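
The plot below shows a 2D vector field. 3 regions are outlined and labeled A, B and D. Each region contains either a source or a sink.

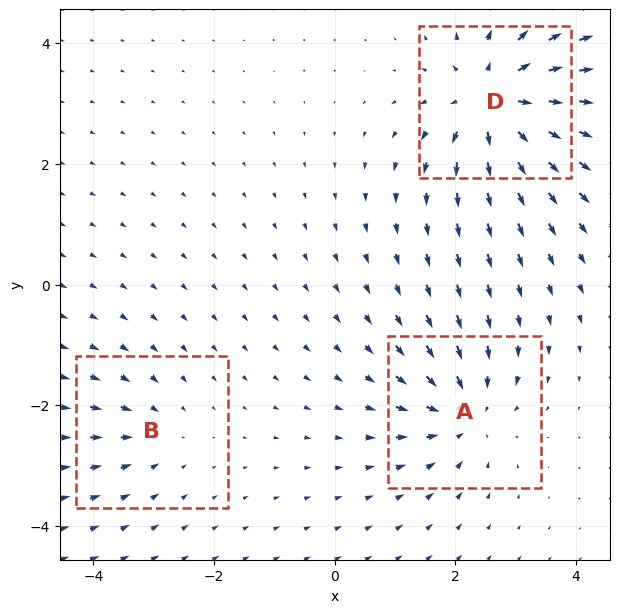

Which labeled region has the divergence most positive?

D

Divergence at each region's feature centre — A: about -4, B: about -2, D: about +6. Region D is most positive.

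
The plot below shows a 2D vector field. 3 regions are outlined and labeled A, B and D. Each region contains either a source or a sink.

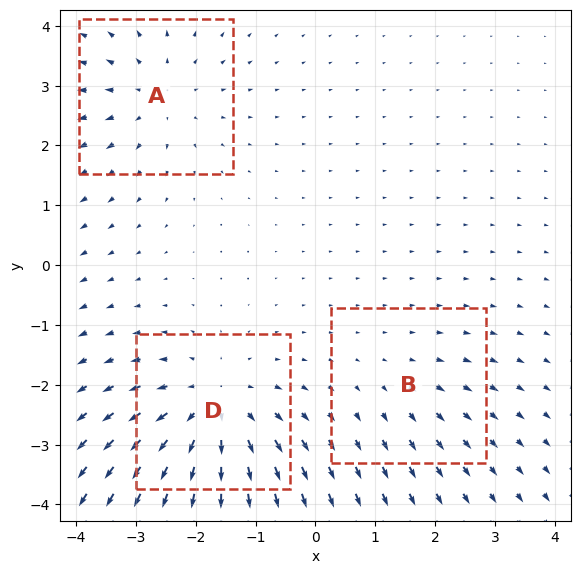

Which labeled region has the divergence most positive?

D

Divergence at each region's feature centre — A: about +3, B: about +2, D: about +4. Region D is most positive.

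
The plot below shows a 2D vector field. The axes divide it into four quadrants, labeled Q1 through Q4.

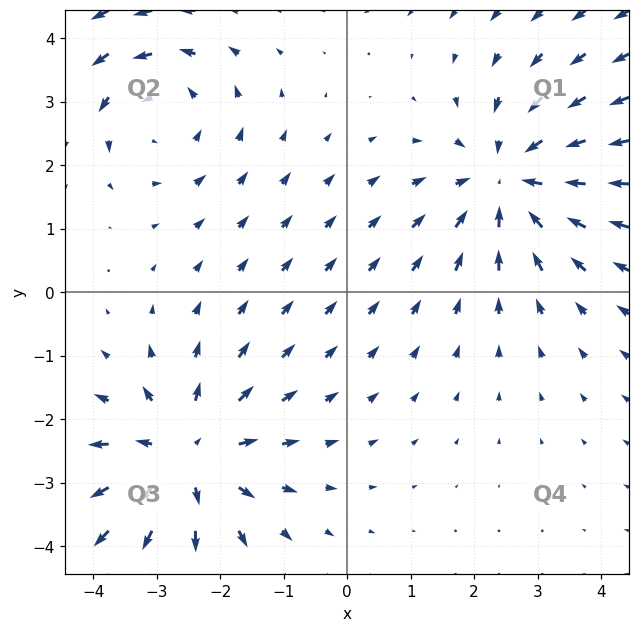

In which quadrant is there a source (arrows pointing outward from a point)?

The source sits at approximately (-2.5, -2.6), which lies in quadrant Q3. The divergence there is about +4, positive as expected for a source.

Q3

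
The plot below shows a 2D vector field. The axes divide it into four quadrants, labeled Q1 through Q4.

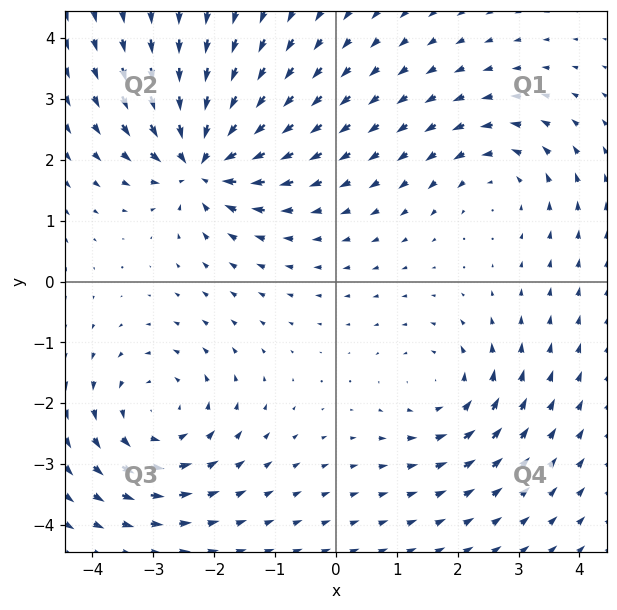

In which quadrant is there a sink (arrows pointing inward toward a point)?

Q2

The sink sits at approximately (-2.2, 2.0), which lies in quadrant Q2. The divergence there is about -6, negative as expected for a sink.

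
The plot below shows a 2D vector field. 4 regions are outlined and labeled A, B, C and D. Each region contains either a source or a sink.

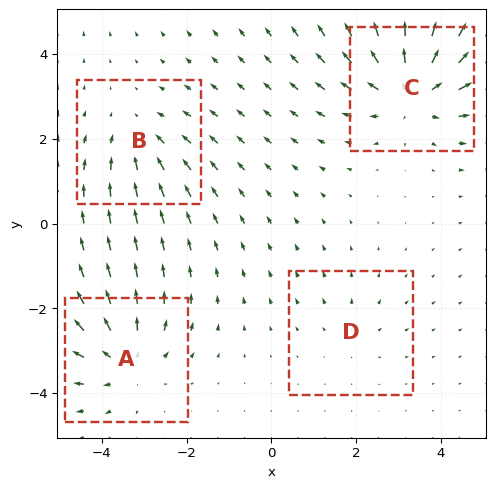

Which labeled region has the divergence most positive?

C

Divergence at each region's feature centre — A: about +4, B: about -3, C: about +6, D: about +2. Region C is most positive.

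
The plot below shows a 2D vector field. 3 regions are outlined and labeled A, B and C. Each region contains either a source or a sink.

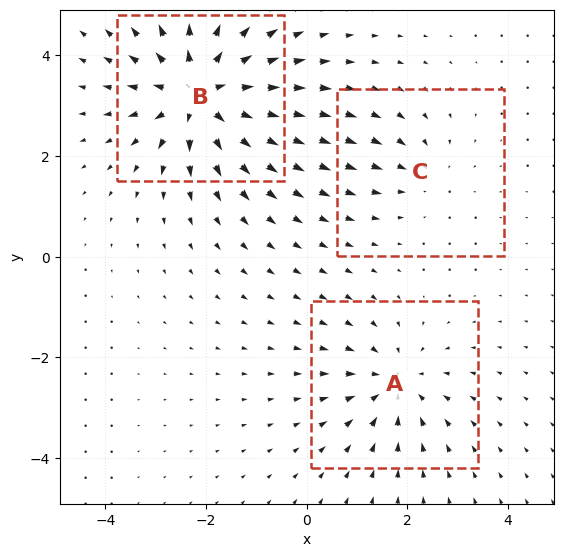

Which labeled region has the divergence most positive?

Divergence at each region's feature centre — A: about -3, B: about +5, C: about -2. Region B is most positive.

B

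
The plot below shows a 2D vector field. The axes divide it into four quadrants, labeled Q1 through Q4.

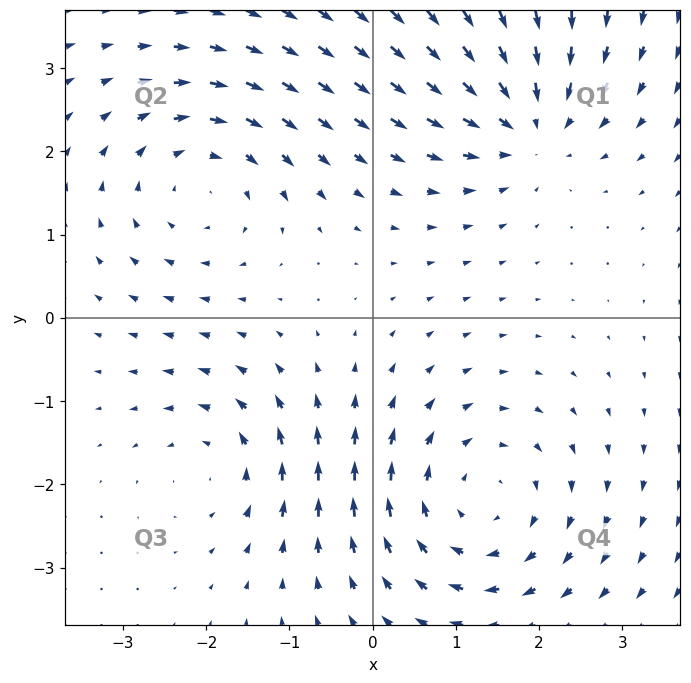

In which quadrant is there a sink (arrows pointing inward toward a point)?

Q1

The sink sits at approximately (1.9, 2.3), which lies in quadrant Q1. The divergence there is about -4, negative as expected for a sink.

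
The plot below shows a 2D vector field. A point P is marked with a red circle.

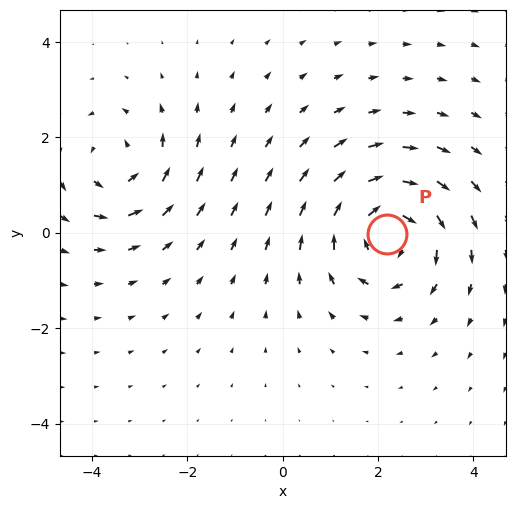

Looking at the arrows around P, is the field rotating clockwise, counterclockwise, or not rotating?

Near P at (2.2, -0.0) the arrows circulate clockwise. The curl (z-component) there is about -4; negative curl means clockwise rotation.

clockwise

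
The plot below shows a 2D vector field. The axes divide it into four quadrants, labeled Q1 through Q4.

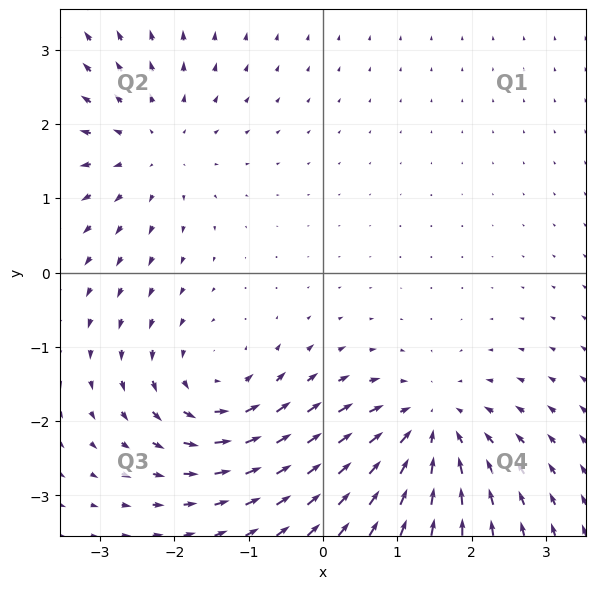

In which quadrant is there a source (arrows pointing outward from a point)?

The source sits at approximately (-2.3, 1.7), which lies in quadrant Q2. The divergence there is about +3, positive as expected for a source.

Q2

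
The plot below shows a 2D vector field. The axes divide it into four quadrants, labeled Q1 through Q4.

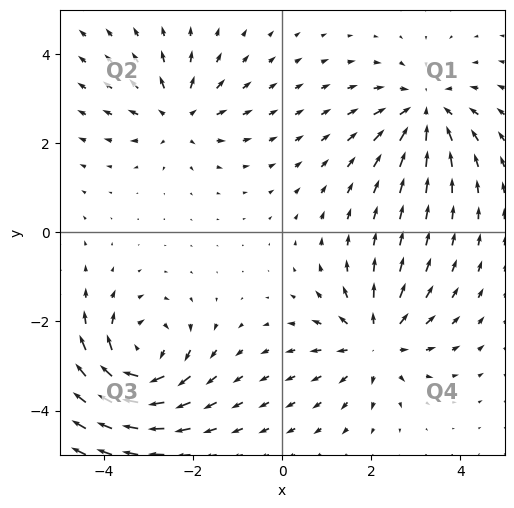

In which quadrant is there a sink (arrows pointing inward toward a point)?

The sink sits at approximately (3.2, 2.7), which lies in quadrant Q1. The divergence there is about -4, negative as expected for a sink.

Q1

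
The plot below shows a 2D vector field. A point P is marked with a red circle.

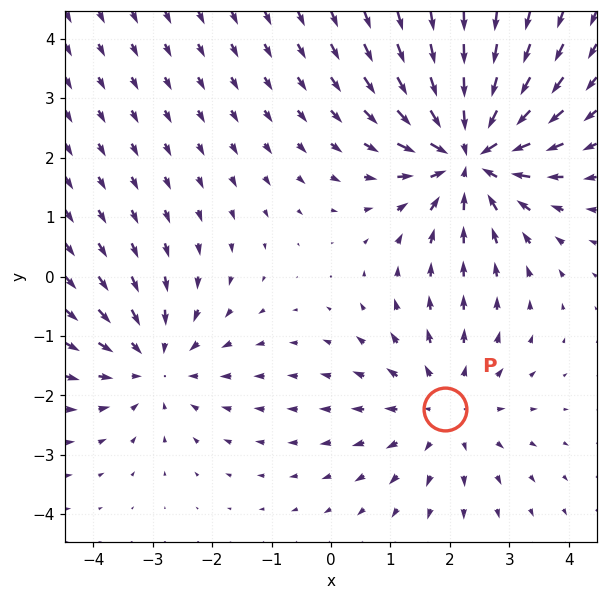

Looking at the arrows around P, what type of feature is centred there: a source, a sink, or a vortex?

source

At P (1.9, -2.2) the arrows spread outward. Divergence about +2, curl ≈0 — positive divergence with near-zero curl is a source.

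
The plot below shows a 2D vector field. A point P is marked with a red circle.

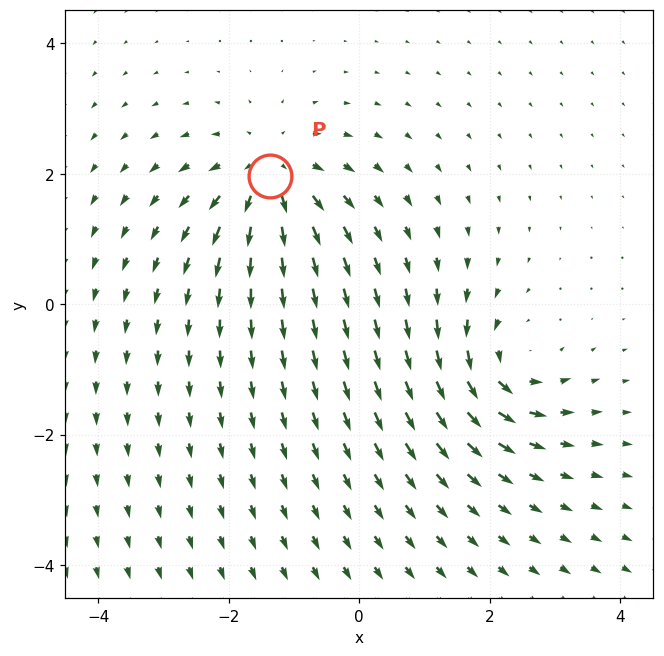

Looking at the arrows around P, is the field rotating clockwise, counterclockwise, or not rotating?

Near P at (-1.4, 2.0) the arrows show no circulation. The curl there is ≈0.

not rotating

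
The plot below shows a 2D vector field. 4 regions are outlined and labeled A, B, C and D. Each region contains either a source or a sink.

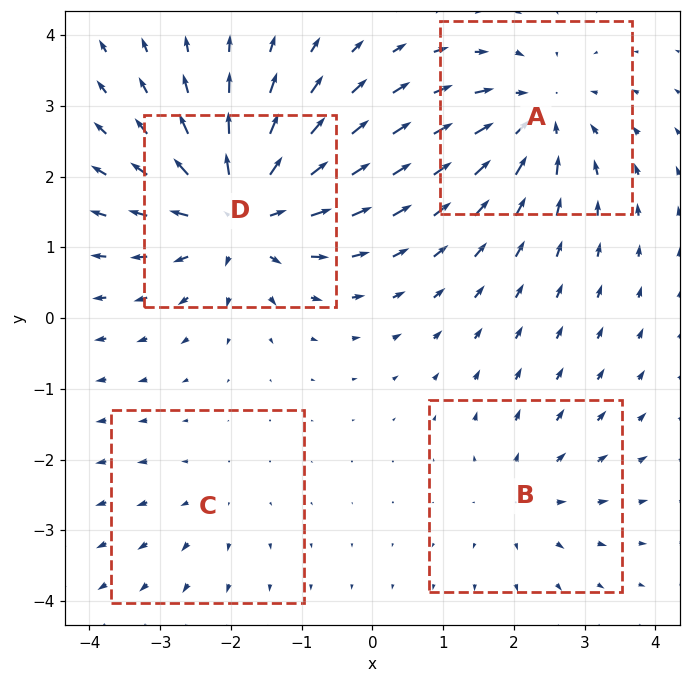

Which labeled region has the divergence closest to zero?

C

Divergence at each region's feature centre — A: about -5, B: about +3, C: about +2, D: about +7. Region C is closest to zero.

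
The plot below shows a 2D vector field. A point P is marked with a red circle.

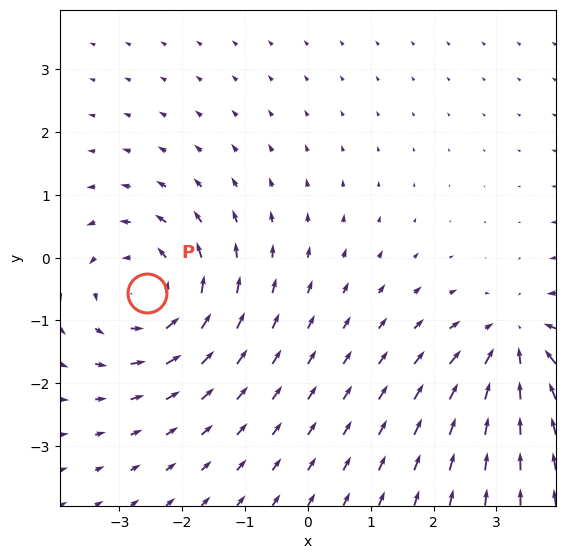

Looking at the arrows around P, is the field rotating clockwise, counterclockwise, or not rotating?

counterclockwise

Near P at (-2.6, -0.6) the arrows circulate counterclockwise. The curl (z-component) there is about +4; positive curl means counterclockwise rotation.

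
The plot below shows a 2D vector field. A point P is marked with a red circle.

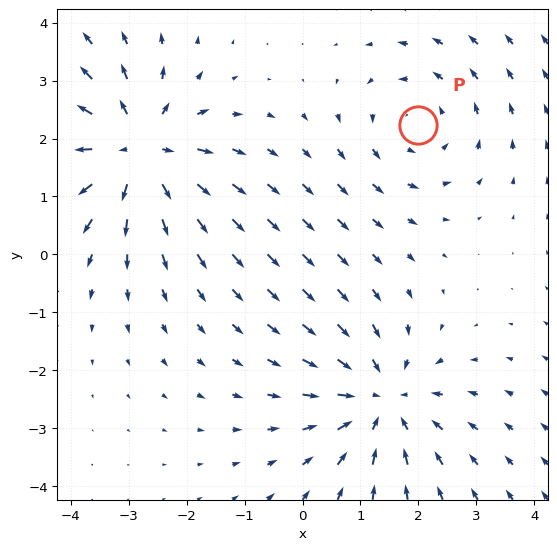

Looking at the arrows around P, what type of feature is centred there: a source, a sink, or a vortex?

At P (2.0, 2.2) the arrows circulate counterclockwise. Divergence ≈0, curl about +3 — near-zero divergence with nonzero curl is a vortex.

vortex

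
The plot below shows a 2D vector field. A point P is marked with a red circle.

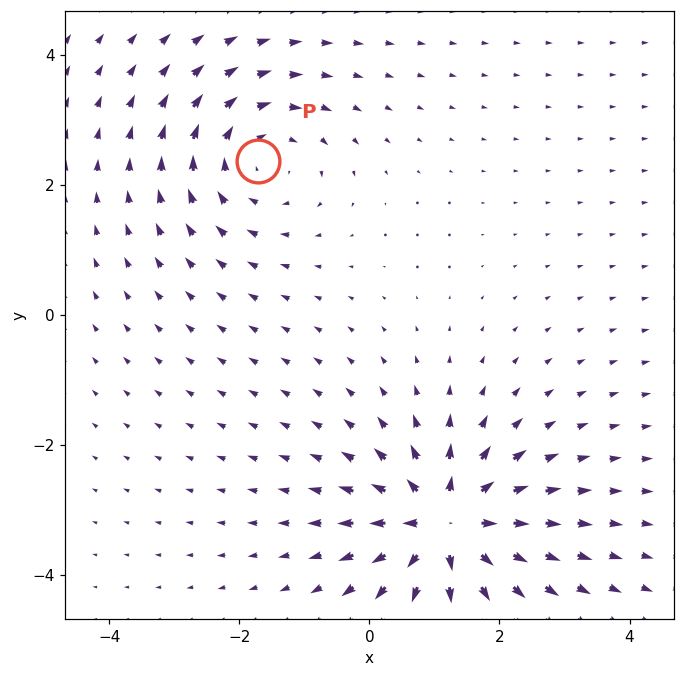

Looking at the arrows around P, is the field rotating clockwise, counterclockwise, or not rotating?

clockwise

Near P at (-1.7, 2.4) the arrows circulate clockwise. The curl (z-component) there is about -3; negative curl means clockwise rotation.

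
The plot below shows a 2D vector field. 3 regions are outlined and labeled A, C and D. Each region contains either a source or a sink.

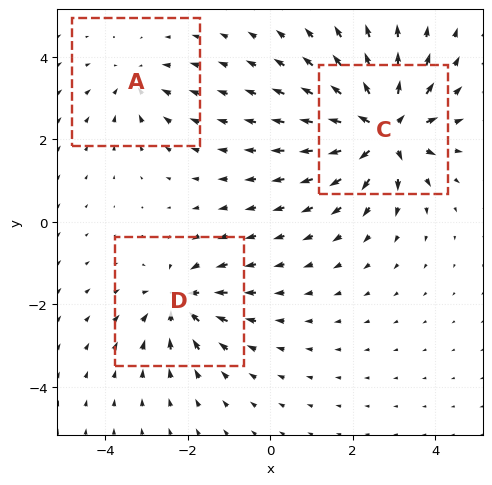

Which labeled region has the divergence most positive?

Divergence at each region's feature centre — A: about -2, C: about +6, D: about -4. Region C is most positive.

C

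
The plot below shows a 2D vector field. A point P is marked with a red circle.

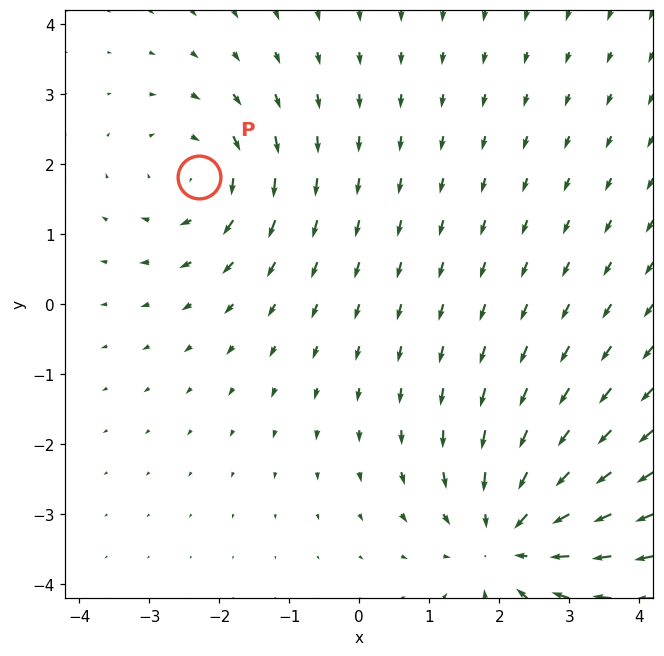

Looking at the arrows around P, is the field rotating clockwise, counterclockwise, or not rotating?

Near P at (-2.3, 1.8) the arrows circulate clockwise. The curl (z-component) there is about -3; negative curl means clockwise rotation.

clockwise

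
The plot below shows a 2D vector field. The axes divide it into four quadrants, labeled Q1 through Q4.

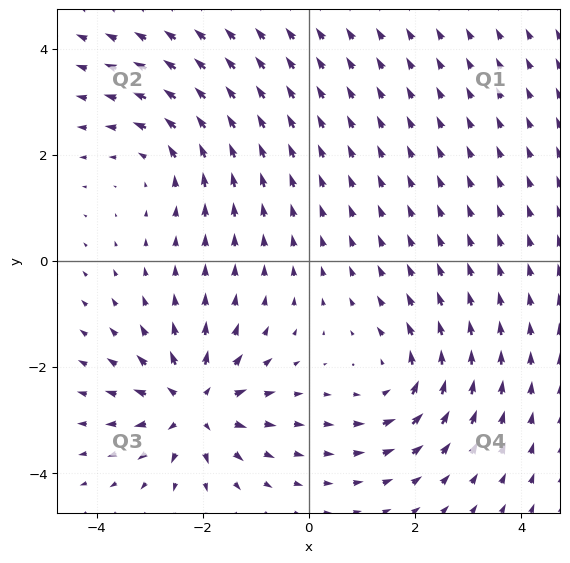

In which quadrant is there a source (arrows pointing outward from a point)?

The source sits at approximately (-2.2, -2.7), which lies in quadrant Q3. The divergence there is about +5, positive as expected for a source.

Q3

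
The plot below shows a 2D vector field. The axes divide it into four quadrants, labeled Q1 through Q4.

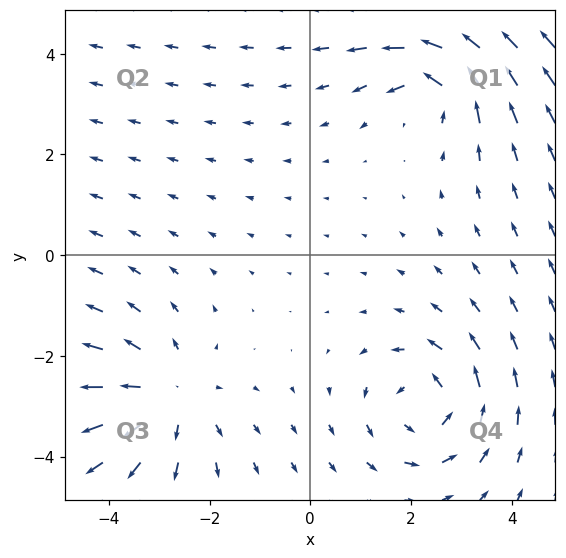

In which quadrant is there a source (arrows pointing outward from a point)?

Q3

The source sits at approximately (-2.8, -2.8), which lies in quadrant Q3. The divergence there is about +3, positive as expected for a source.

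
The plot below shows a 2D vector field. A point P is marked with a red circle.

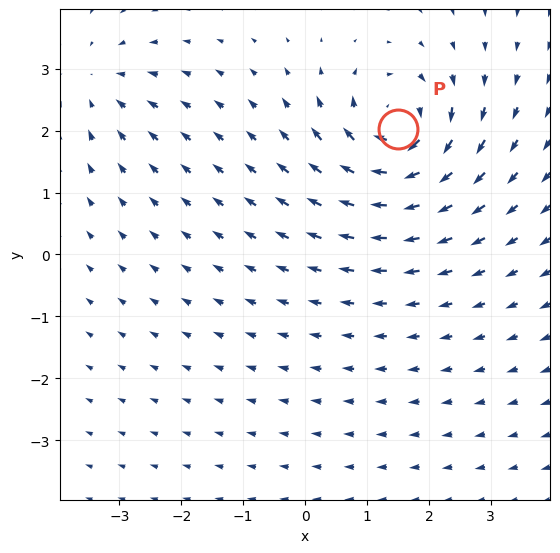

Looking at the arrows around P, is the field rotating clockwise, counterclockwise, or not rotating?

clockwise

Near P at (1.5, 2.0) the arrows circulate clockwise. The curl (z-component) there is about -7; negative curl means clockwise rotation.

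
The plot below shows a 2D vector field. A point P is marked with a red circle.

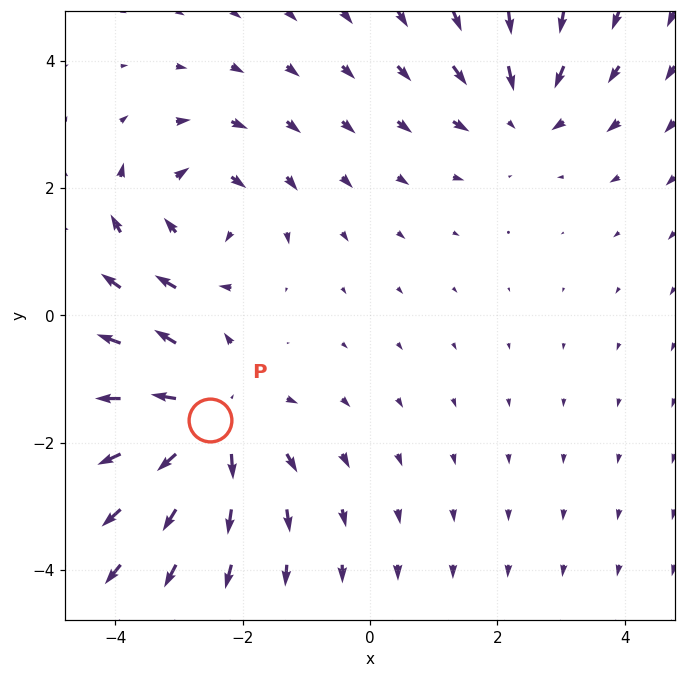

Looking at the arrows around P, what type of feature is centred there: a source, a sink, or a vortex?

source

At P (-2.5, -1.6) the arrows spread outward. Divergence about +5, curl ≈0 — positive divergence with near-zero curl is a source.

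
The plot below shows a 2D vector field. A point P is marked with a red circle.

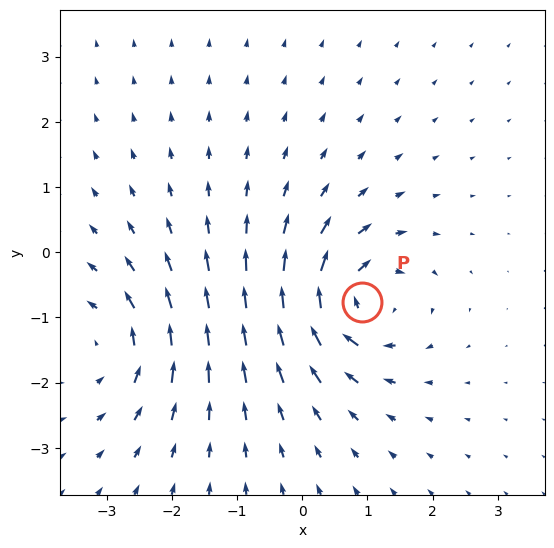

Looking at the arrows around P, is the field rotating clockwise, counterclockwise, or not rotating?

clockwise

Near P at (0.9, -0.8) the arrows circulate clockwise. The curl (z-component) there is about -7; negative curl means clockwise rotation.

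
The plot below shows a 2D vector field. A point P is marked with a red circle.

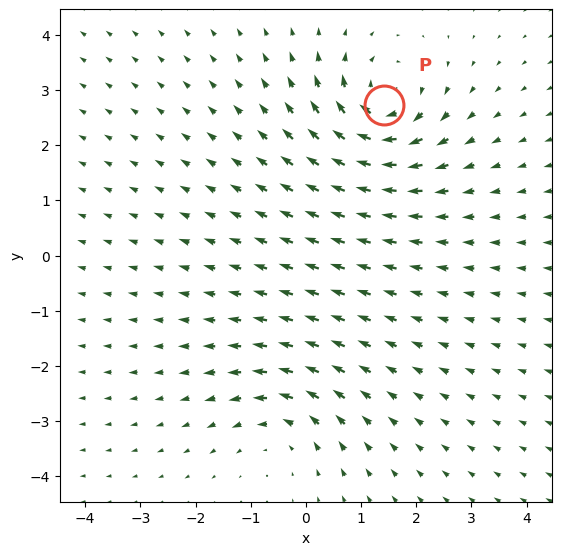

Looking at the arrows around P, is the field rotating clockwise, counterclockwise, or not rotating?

clockwise

Near P at (1.4, 2.7) the arrows circulate clockwise. The curl (z-component) there is about -5; negative curl means clockwise rotation.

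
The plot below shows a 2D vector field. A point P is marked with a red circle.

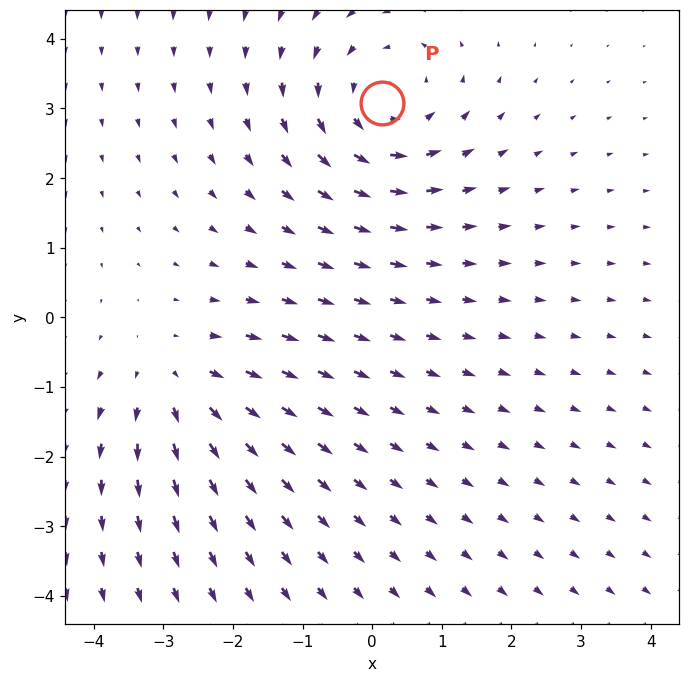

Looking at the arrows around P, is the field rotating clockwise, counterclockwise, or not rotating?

Near P at (0.1, 3.1) the arrows circulate counterclockwise. The curl (z-component) there is about +3; positive curl means counterclockwise rotation.

counterclockwise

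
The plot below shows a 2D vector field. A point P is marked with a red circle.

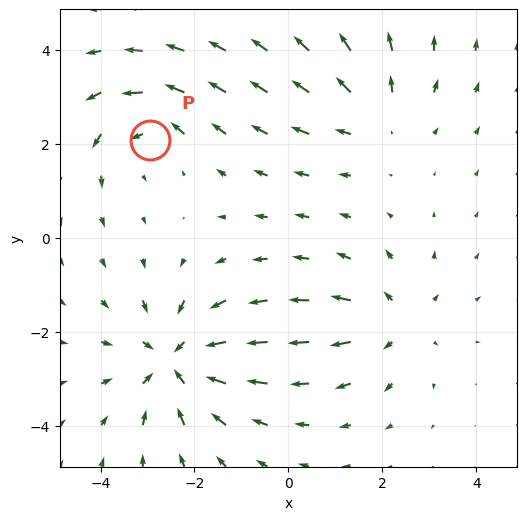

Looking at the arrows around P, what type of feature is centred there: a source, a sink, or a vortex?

At P (-3.0, 2.1) the arrows circulate counterclockwise. Divergence ≈0, curl about +3 — near-zero divergence with nonzero curl is a vortex.

vortex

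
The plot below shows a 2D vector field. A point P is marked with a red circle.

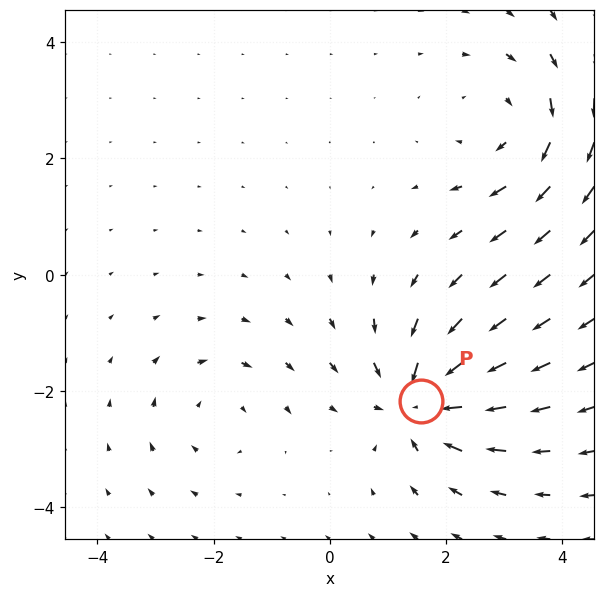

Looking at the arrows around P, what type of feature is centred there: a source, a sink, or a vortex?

sink

At P (1.6, -2.2) the arrows converge inward. Divergence about -6, curl ≈0 — negative divergence with near-zero curl is a sink.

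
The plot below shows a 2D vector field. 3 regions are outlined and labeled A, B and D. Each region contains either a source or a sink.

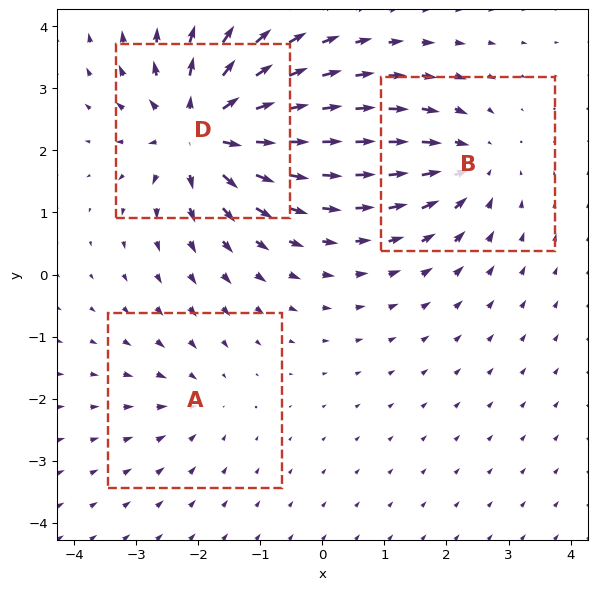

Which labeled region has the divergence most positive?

Divergence at each region's feature centre — A: about -2, B: about -3, D: about +6. Region D is most positive.

D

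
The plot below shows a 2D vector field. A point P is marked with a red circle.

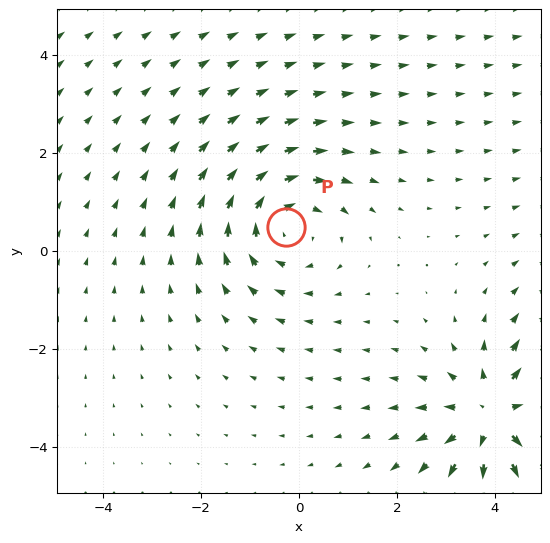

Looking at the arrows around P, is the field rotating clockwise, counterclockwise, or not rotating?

Near P at (-0.3, 0.5) the arrows circulate clockwise. The curl (z-component) there is about -3; negative curl means clockwise rotation.

clockwise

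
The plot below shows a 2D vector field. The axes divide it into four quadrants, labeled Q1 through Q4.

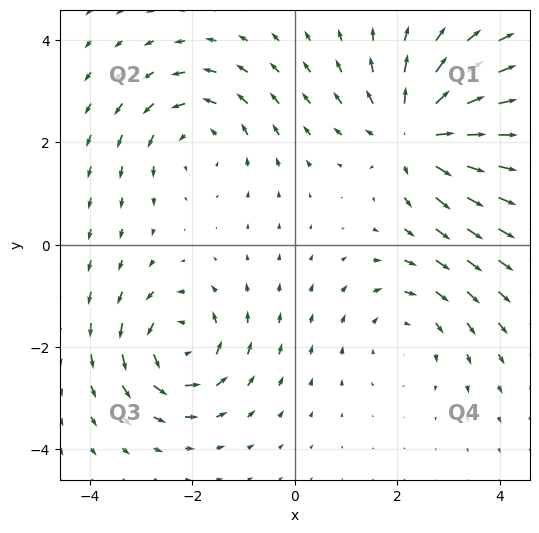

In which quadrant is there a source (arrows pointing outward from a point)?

The source sits at approximately (2.4, 2.2), which lies in quadrant Q1. The divergence there is about +4, positive as expected for a source.

Q1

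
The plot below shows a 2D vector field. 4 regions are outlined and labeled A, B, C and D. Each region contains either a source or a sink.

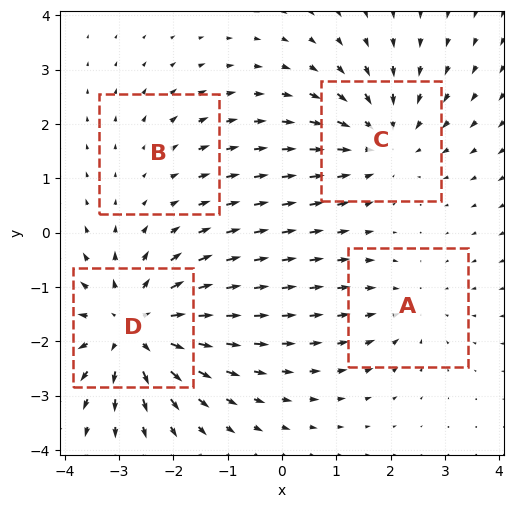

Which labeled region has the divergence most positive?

Divergence at each region's feature centre — A: about -3, B: about +2, C: about -4, D: about +6. Region D is most positive.

D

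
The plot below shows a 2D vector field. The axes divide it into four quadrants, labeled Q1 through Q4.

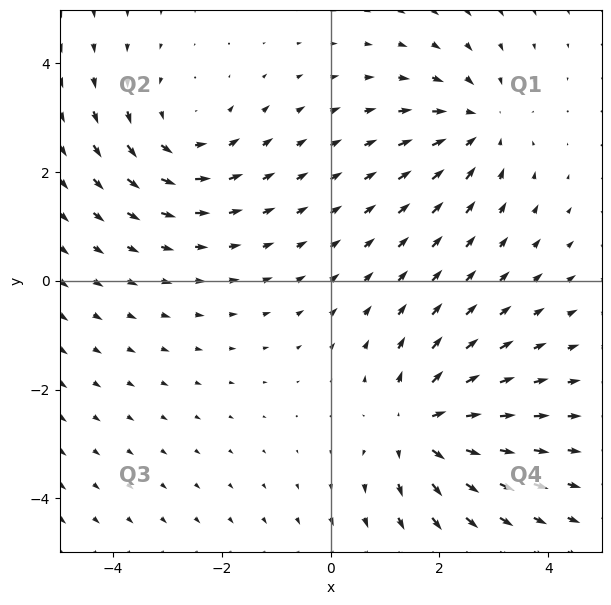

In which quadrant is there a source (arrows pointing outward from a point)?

Q4

The source sits at approximately (1.6, -2.7), which lies in quadrant Q4. The divergence there is about +4, positive as expected for a source.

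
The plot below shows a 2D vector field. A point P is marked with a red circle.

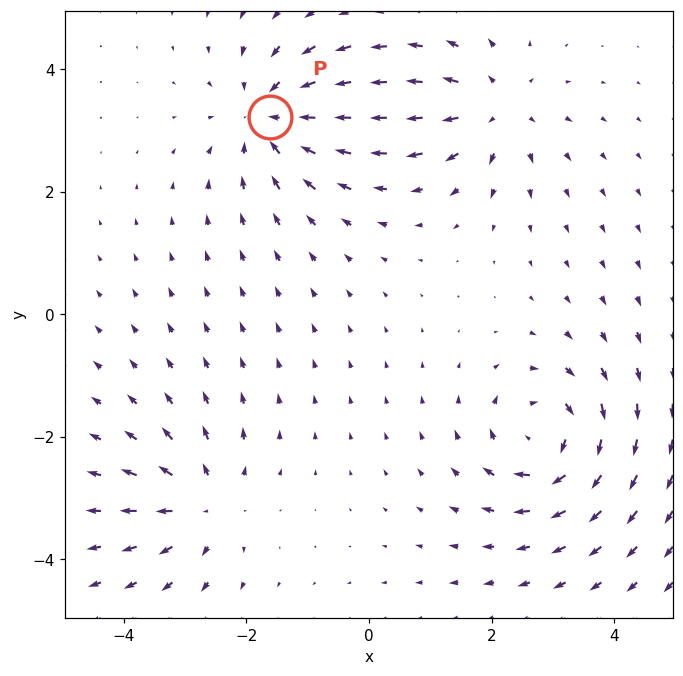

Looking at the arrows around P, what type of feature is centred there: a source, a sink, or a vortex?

sink

At P (-1.6, 3.2) the arrows converge inward. Divergence about -5, curl ≈0 — negative divergence with near-zero curl is a sink.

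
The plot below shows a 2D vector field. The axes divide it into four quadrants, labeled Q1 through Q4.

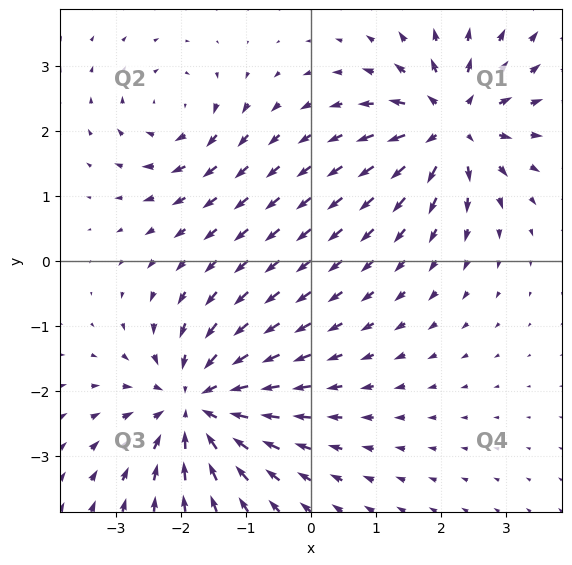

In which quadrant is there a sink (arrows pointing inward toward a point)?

Q3

The sink sits at approximately (-1.8, -2.2), which lies in quadrant Q3. The divergence there is about -5, negative as expected for a sink.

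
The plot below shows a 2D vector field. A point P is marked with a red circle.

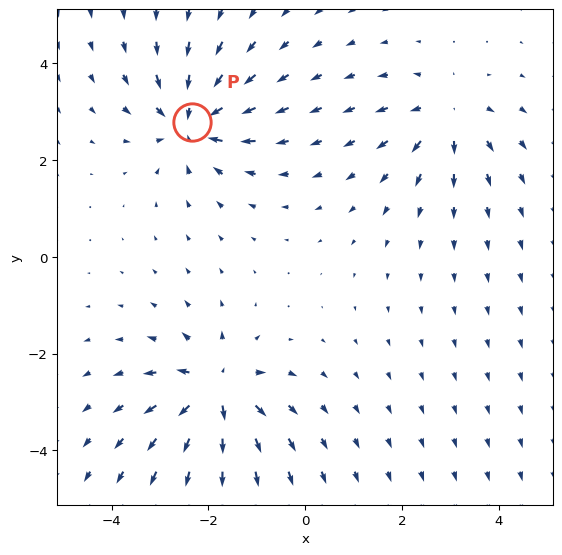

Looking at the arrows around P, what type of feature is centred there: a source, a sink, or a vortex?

At P (-2.3, 2.8) the arrows converge inward. Divergence about -5, curl ≈0 — negative divergence with near-zero curl is a sink.

sink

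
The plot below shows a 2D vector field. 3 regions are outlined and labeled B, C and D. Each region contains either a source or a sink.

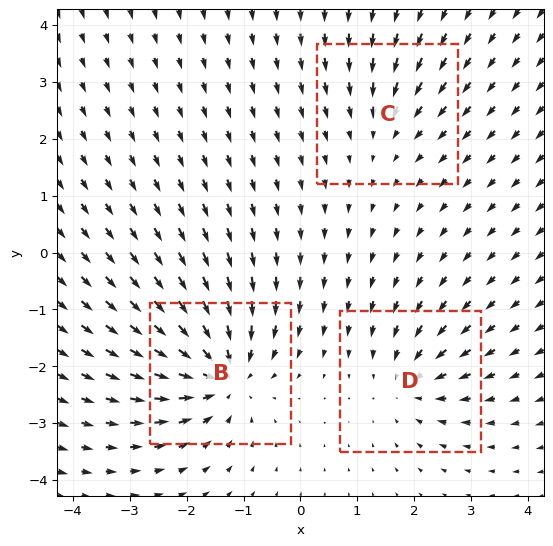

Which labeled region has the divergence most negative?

Divergence at each region's feature centre — B: about -6, C: about -2, D: about -4. Region B is most negative.

B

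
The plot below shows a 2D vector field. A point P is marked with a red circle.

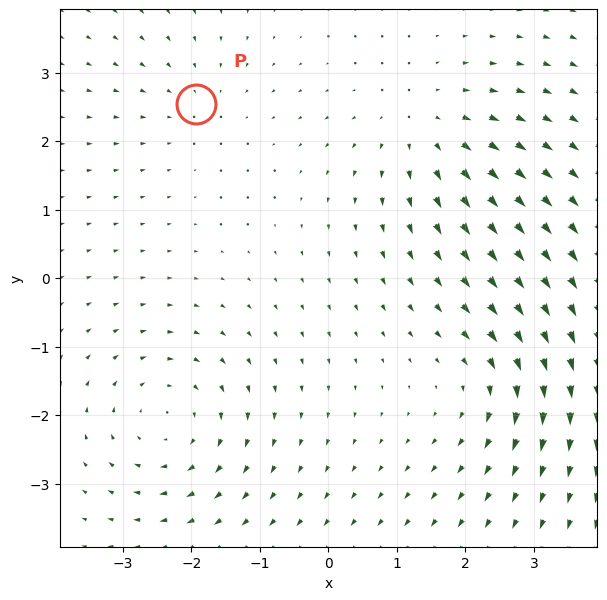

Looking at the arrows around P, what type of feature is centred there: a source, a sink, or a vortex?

sink

At P (-1.9, 2.5) the arrows converge inward. Divergence about -2, curl ≈0 — negative divergence with near-zero curl is a sink.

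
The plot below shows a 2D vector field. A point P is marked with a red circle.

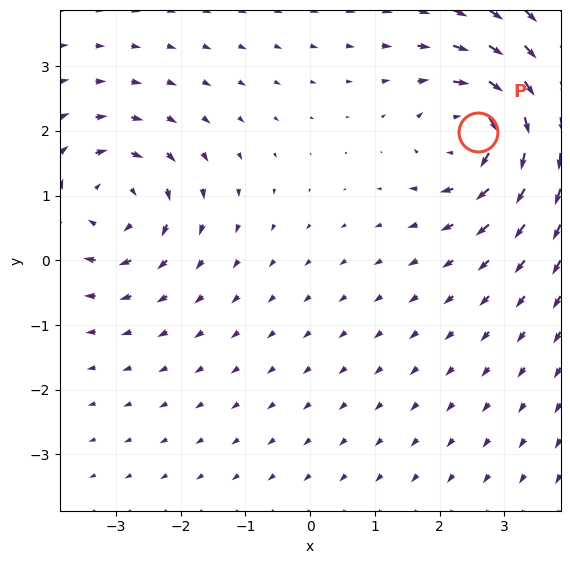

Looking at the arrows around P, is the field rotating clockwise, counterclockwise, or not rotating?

clockwise

Near P at (2.6, 2.0) the arrows circulate clockwise. The curl (z-component) there is about -5; negative curl means clockwise rotation.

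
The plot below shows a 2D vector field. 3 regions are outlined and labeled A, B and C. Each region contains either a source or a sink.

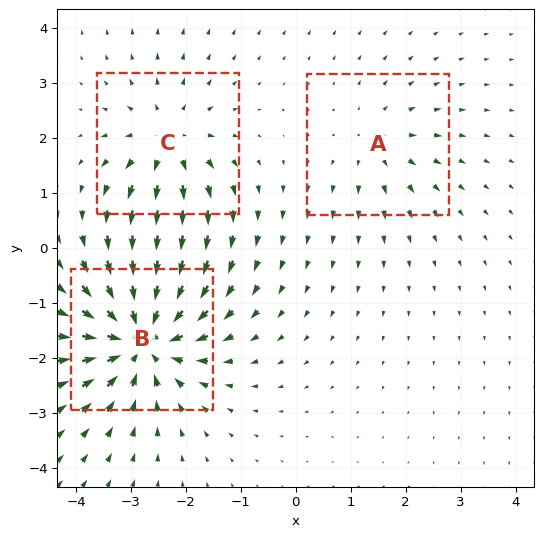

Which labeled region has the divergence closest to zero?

A

Divergence at each region's feature centre — A: about +2, B: about -6, C: about +4. Region A is closest to zero.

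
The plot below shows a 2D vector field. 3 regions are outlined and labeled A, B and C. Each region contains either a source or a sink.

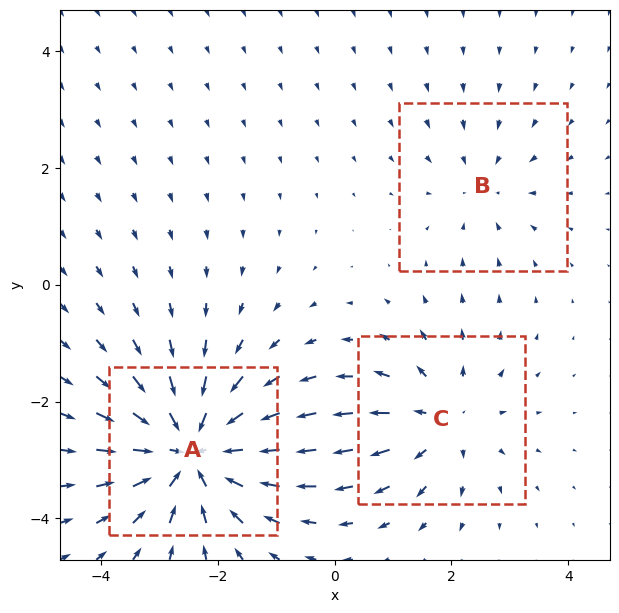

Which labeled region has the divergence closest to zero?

Divergence at each region's feature centre — A: about -5, B: about -2, C: about +3. Region B is closest to zero.

B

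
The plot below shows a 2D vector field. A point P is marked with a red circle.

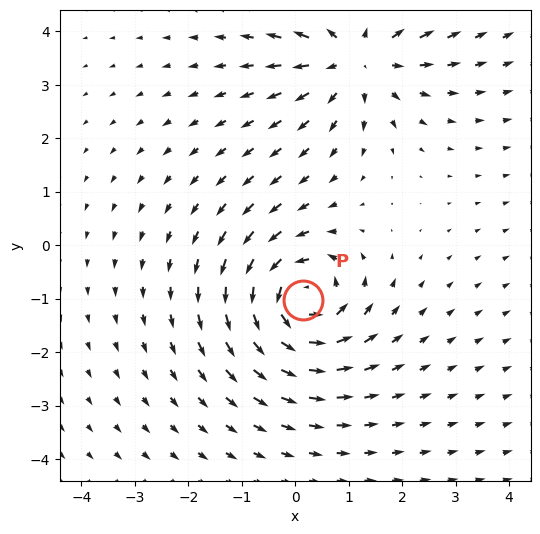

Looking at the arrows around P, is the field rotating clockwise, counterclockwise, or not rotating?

counterclockwise

Near P at (0.1, -1.0) the arrows circulate counterclockwise. The curl (z-component) there is about +4; positive curl means counterclockwise rotation.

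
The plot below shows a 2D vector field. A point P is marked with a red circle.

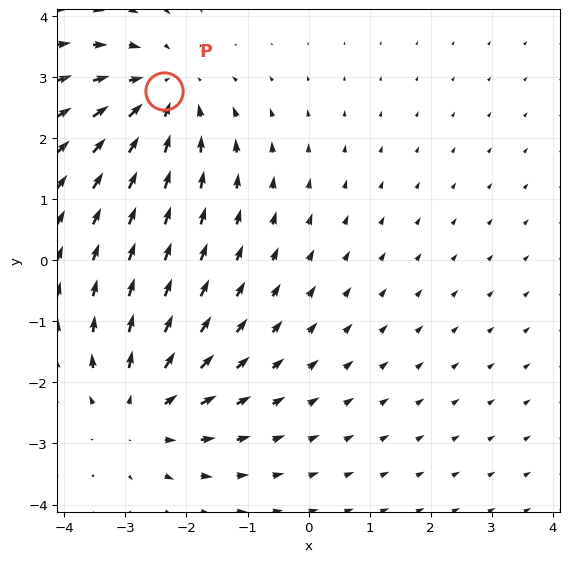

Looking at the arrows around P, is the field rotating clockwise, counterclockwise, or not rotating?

not rotating

Near P at (-2.4, 2.8) the arrows show no circulation. The curl there is ≈0.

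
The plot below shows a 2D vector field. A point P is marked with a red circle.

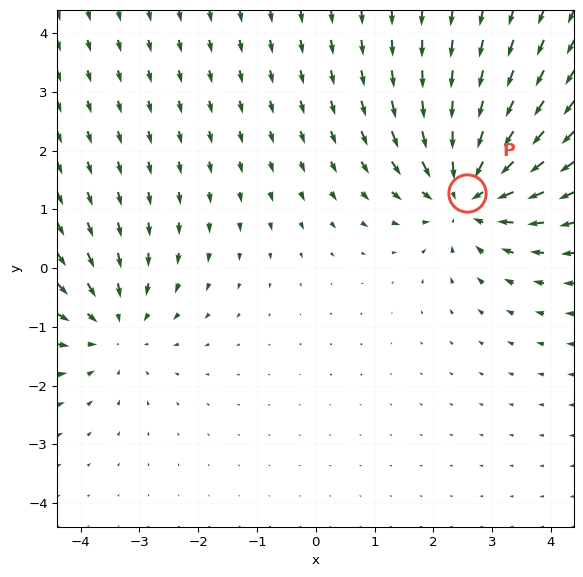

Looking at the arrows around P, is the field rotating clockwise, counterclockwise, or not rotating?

Near P at (2.6, 1.3) the arrows show no circulation. The curl there is ≈0.

not rotating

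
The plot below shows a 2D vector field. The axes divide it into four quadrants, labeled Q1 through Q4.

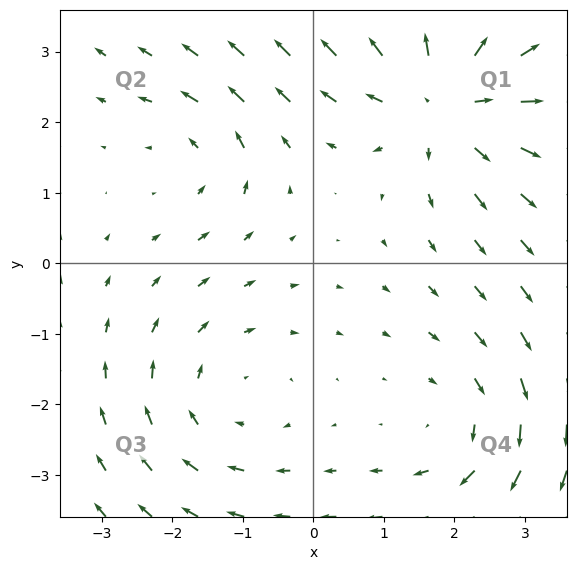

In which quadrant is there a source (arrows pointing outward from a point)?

The source sits at approximately (1.8, 2.3), which lies in quadrant Q1. The divergence there is about +5, positive as expected for a source.

Q1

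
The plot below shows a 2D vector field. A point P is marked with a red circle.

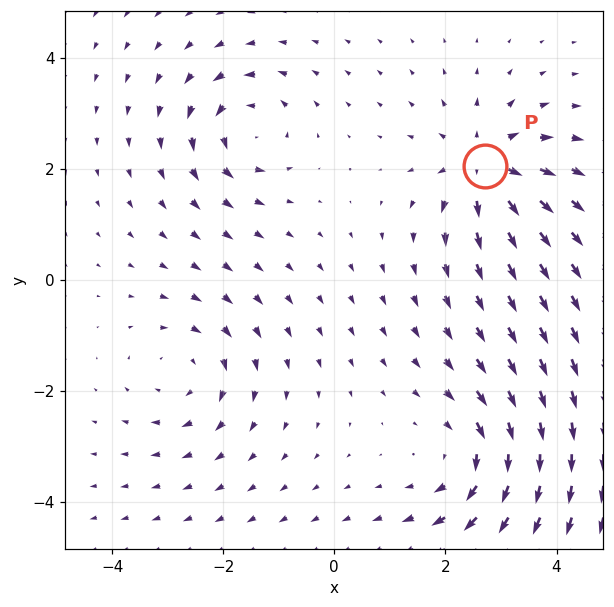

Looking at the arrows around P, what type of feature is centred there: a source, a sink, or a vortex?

At P (2.7, 2.1) the arrows spread outward. Divergence about +6, curl ≈0 — positive divergence with near-zero curl is a source.

source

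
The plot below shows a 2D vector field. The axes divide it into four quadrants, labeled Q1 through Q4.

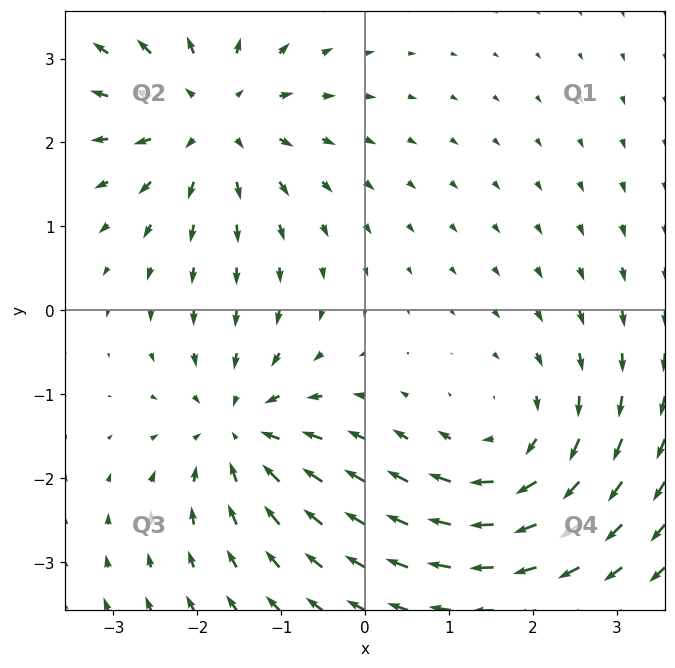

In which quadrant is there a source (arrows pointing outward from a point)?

Q2

The source sits at approximately (-1.8, 2.3), which lies in quadrant Q2. The divergence there is about +4, positive as expected for a source.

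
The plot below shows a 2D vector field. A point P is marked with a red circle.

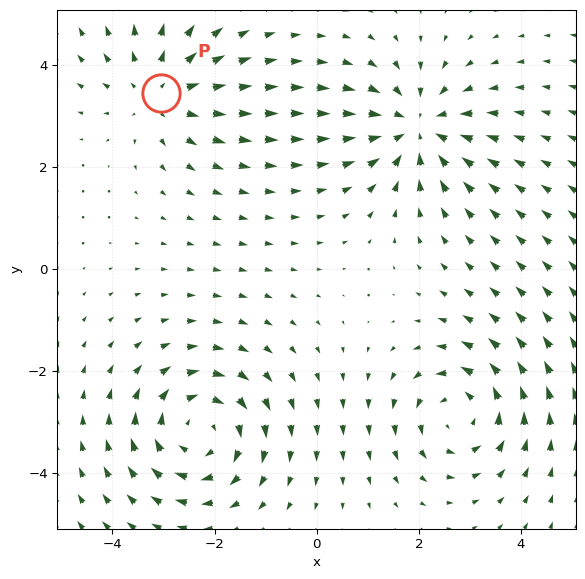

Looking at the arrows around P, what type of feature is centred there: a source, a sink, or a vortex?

At P (-3.1, 3.4) the arrows spread outward. Divergence about +3, curl ≈0 — positive divergence with near-zero curl is a source.

source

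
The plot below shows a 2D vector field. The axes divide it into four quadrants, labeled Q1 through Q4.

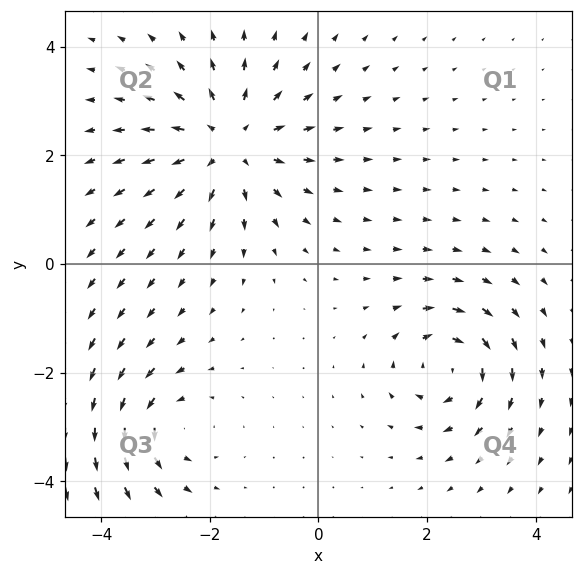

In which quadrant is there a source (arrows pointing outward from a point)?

The source sits at approximately (-1.7, 2.2), which lies in quadrant Q2. The divergence there is about +4, positive as expected for a source.

Q2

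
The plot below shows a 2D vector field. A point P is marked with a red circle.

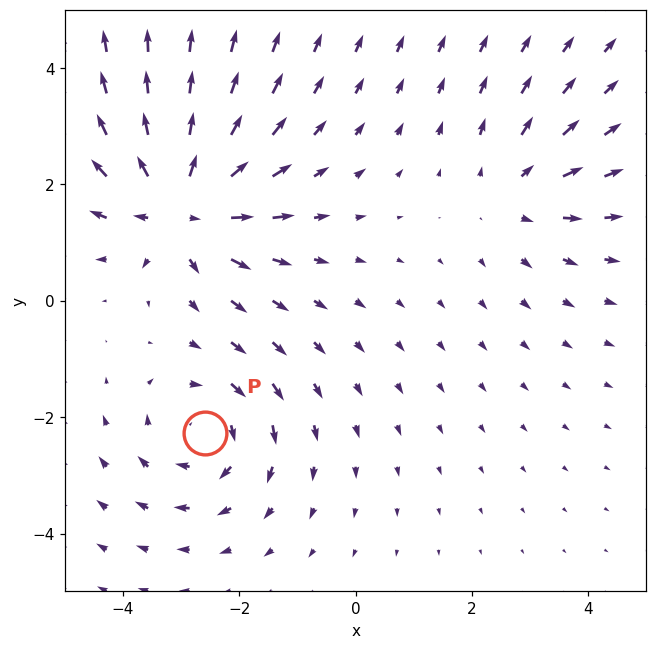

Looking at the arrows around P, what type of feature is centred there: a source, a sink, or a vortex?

At P (-2.6, -2.3) the arrows circulate clockwise. Divergence ≈0, curl about -3 — near-zero divergence with nonzero curl is a vortex.

vortex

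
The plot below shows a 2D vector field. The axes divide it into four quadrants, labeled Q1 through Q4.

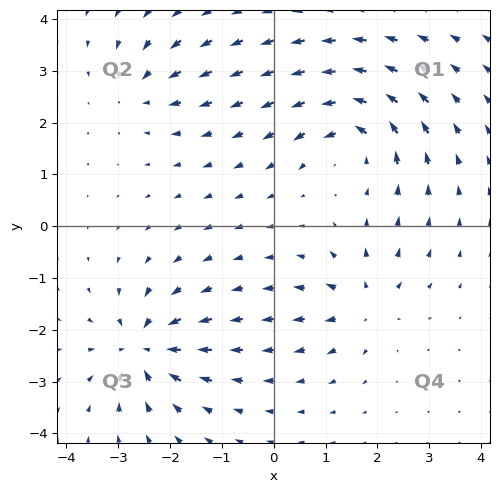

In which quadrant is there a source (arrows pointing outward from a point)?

The source sits at approximately (1.7, -1.5), which lies in quadrant Q4. The divergence there is about +4, positive as expected for a source.

Q4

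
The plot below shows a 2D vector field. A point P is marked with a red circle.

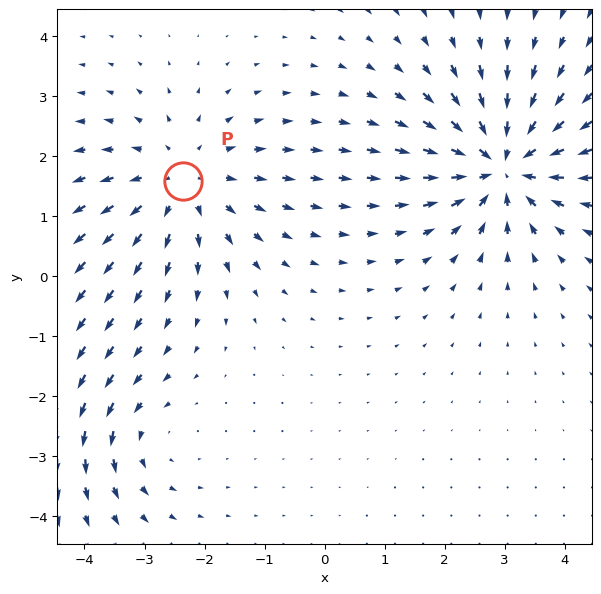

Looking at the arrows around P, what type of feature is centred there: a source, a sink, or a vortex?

source

At P (-2.4, 1.6) the arrows spread outward. Divergence about +3, curl ≈0 — positive divergence with near-zero curl is a source.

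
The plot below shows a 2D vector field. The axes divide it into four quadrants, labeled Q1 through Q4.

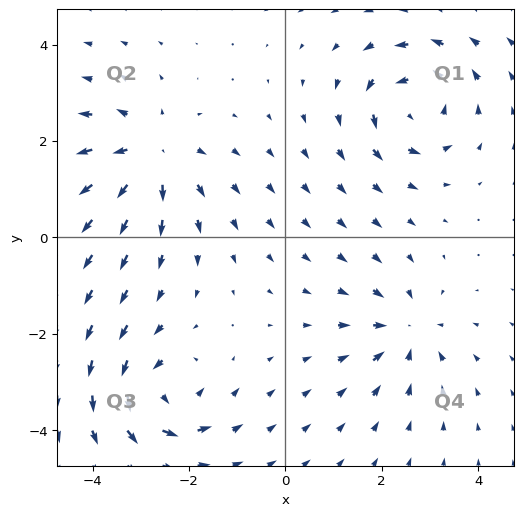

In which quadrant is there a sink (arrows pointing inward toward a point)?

Q4

The sink sits at approximately (2.5, -1.9), which lies in quadrant Q4. The divergence there is about -4, negative as expected for a sink.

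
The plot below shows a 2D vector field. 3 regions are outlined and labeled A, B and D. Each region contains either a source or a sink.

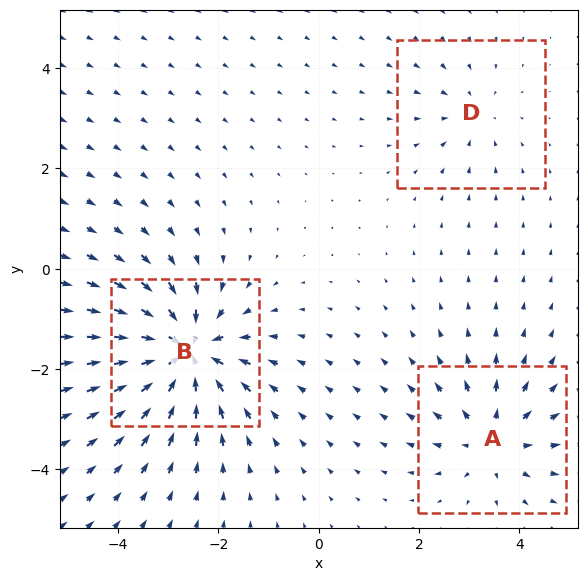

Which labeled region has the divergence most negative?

B

Divergence at each region's feature centre — A: about +3, B: about -6, D: about -2. Region B is most negative.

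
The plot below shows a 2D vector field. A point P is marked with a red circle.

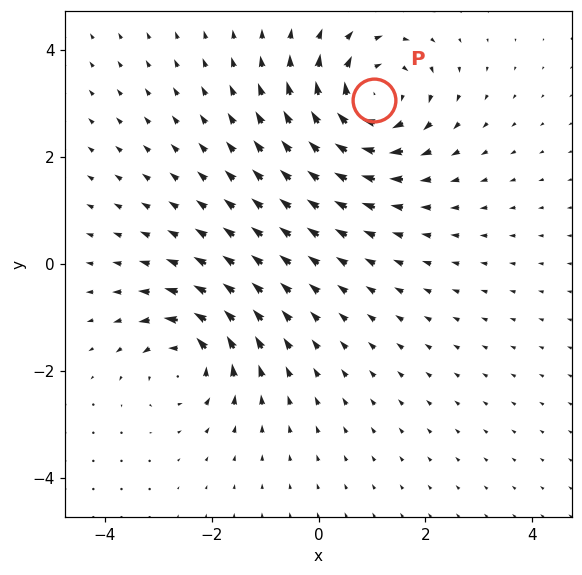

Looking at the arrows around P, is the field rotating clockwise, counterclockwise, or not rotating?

Near P at (1.0, 3.1) the arrows circulate clockwise. The curl (z-component) there is about -5; negative curl means clockwise rotation.

clockwise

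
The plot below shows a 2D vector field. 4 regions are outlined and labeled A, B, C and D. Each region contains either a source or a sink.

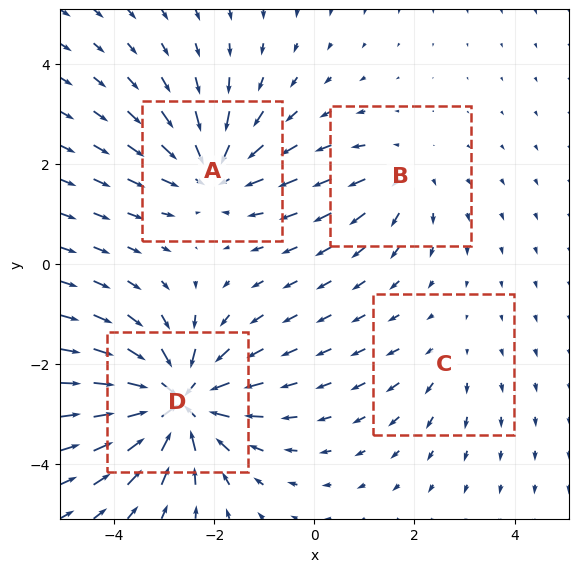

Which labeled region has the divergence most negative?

D

Divergence at each region's feature centre — A: about -5, B: about +3, C: about +2, D: about -7. Region D is most negative.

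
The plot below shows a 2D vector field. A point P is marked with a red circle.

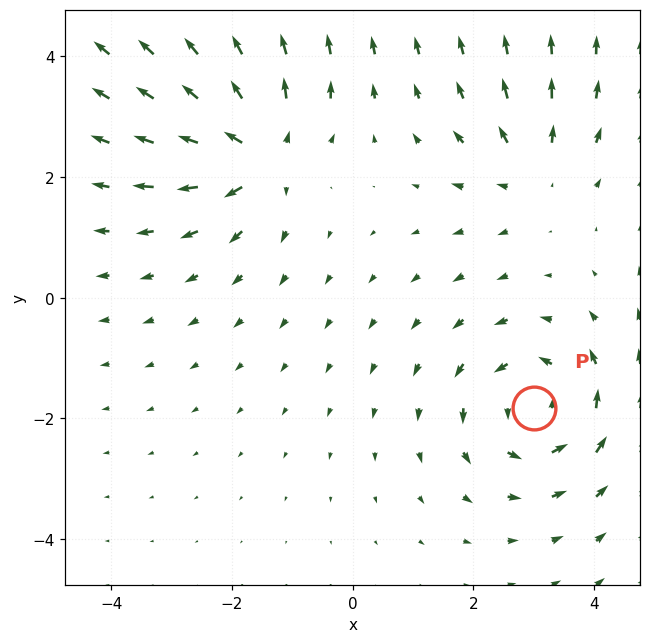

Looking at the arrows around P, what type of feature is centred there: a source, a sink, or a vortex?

vortex

At P (3.0, -1.8) the arrows circulate counterclockwise. Divergence ≈0, curl about +5 — near-zero divergence with nonzero curl is a vortex.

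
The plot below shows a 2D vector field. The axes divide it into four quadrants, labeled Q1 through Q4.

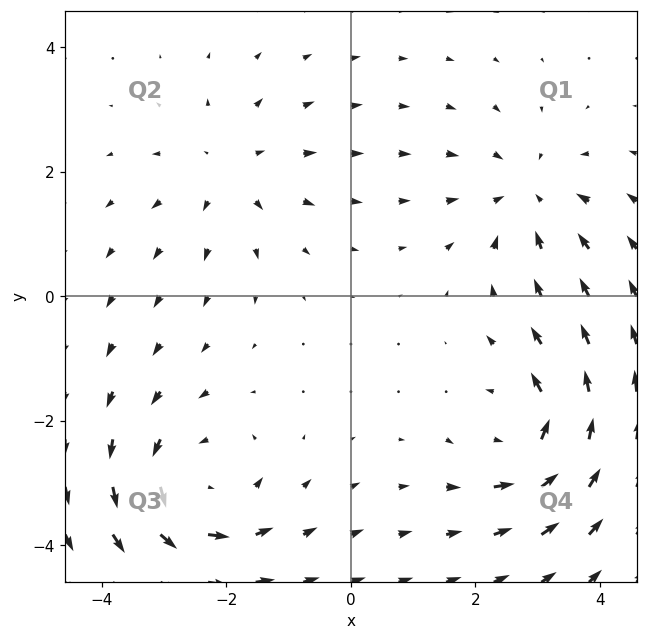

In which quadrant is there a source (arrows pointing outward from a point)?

Q2

The source sits at approximately (-1.9, 2.0), which lies in quadrant Q2. The divergence there is about +3, positive as expected for a source.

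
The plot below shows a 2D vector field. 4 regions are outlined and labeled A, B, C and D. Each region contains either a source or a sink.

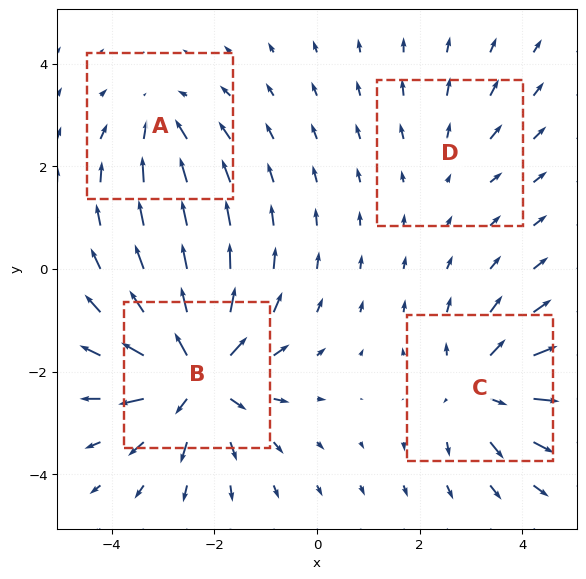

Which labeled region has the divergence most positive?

Divergence at each region's feature centre — A: about -4, B: about +8, C: about +5, D: about +2. Region B is most positive.

B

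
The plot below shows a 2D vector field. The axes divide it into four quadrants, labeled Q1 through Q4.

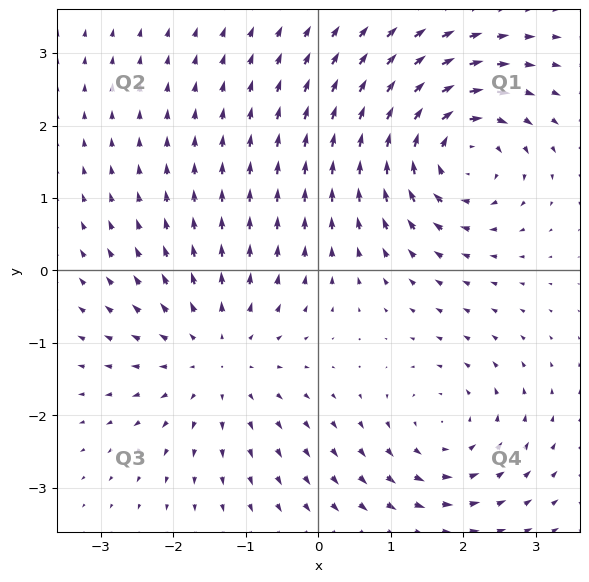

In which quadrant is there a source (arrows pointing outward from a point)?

Q3

The source sits at approximately (-1.4, -1.2), which lies in quadrant Q3. The divergence there is about +4, positive as expected for a source.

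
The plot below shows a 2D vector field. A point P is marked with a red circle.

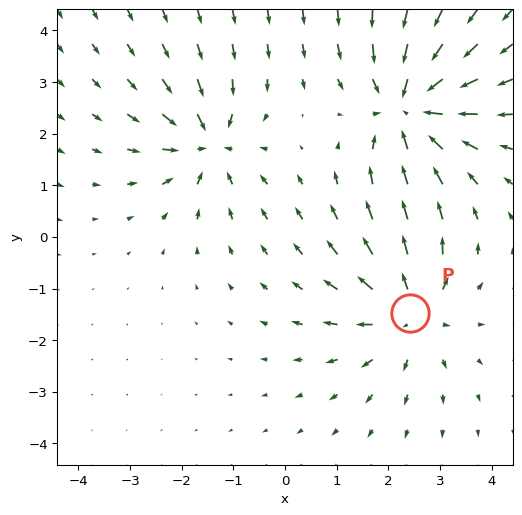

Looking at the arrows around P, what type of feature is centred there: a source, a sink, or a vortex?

source

At P (2.4, -1.5) the arrows spread outward. Divergence about +4, curl ≈0 — positive divergence with near-zero curl is a source.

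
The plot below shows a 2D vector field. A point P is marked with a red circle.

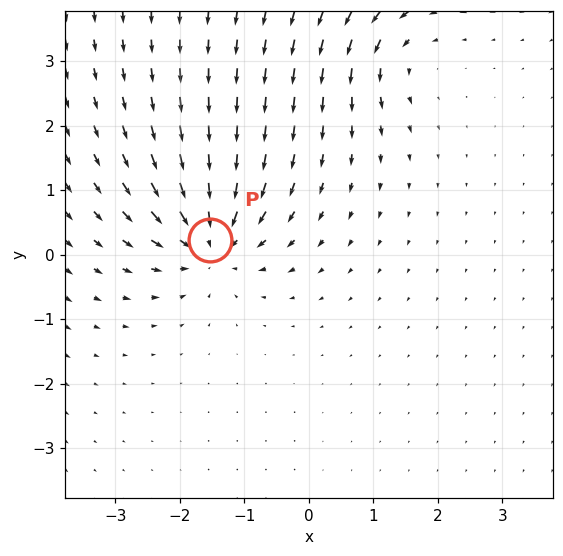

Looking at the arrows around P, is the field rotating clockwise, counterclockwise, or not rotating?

Near P at (-1.5, 0.2) the arrows show no circulation. The curl there is ≈0.

not rotating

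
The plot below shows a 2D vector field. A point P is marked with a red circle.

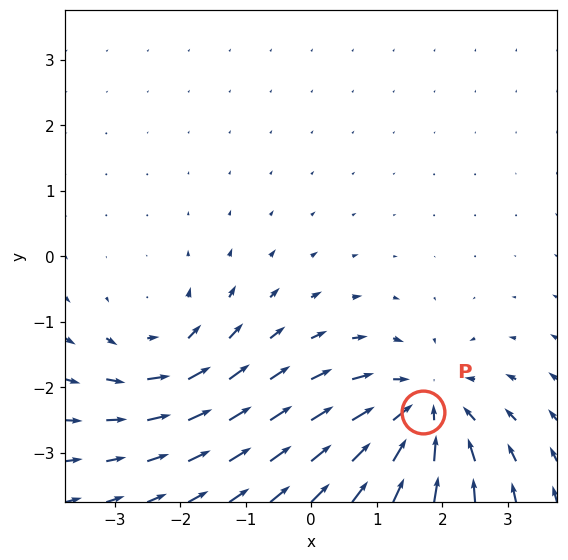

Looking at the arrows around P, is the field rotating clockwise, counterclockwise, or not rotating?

not rotating

Near P at (1.7, -2.4) the arrows show no circulation. The curl there is ≈0.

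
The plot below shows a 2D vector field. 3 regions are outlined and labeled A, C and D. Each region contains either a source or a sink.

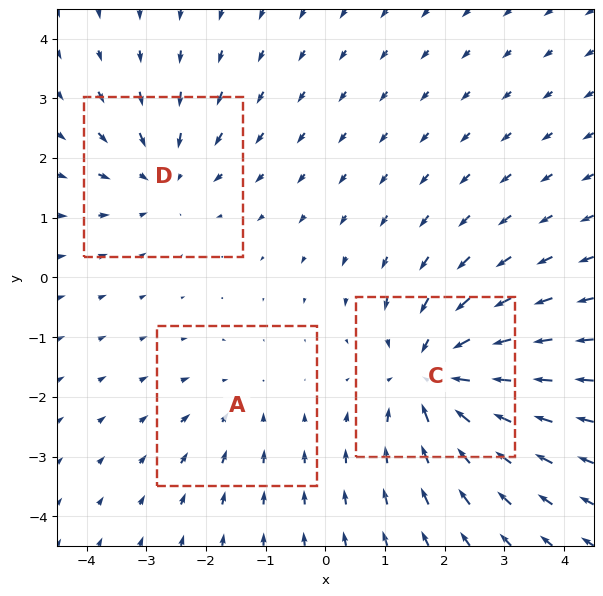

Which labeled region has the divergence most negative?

C

Divergence at each region's feature centre — A: about -2, C: about -5, D: about -3. Region C is most negative.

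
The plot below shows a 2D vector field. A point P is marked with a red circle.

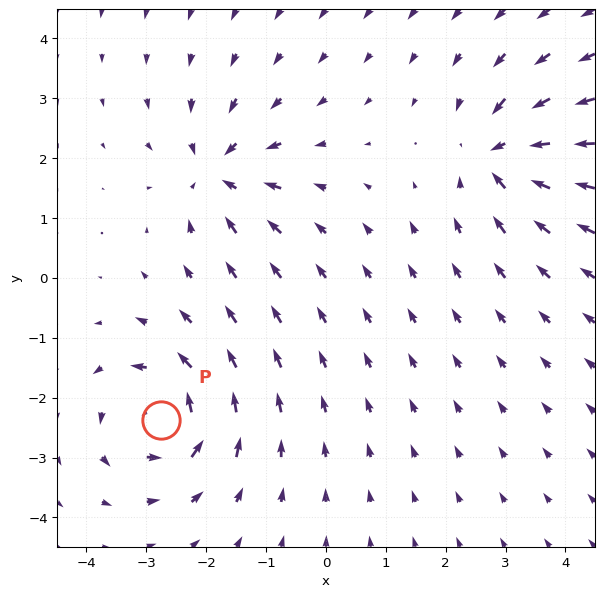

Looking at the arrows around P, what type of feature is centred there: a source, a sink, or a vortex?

vortex

At P (-2.8, -2.4) the arrows circulate counterclockwise. Divergence ≈0, curl about +7 — near-zero divergence with nonzero curl is a vortex.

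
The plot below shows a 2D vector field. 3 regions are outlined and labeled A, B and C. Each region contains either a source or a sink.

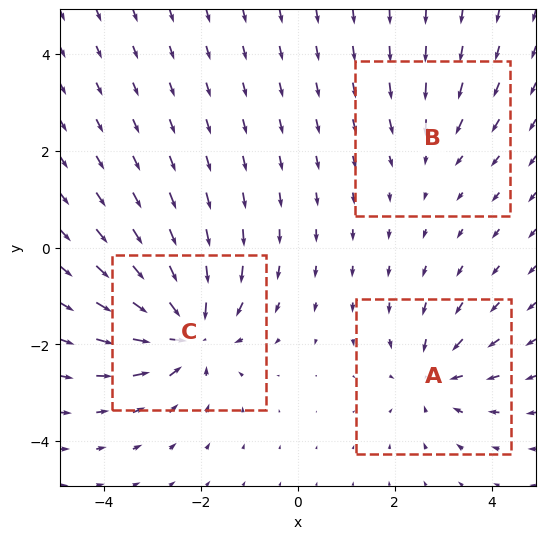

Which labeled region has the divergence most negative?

Divergence at each region's feature centre — A: about -3, B: about -2, C: about -5. Region C is most negative.

C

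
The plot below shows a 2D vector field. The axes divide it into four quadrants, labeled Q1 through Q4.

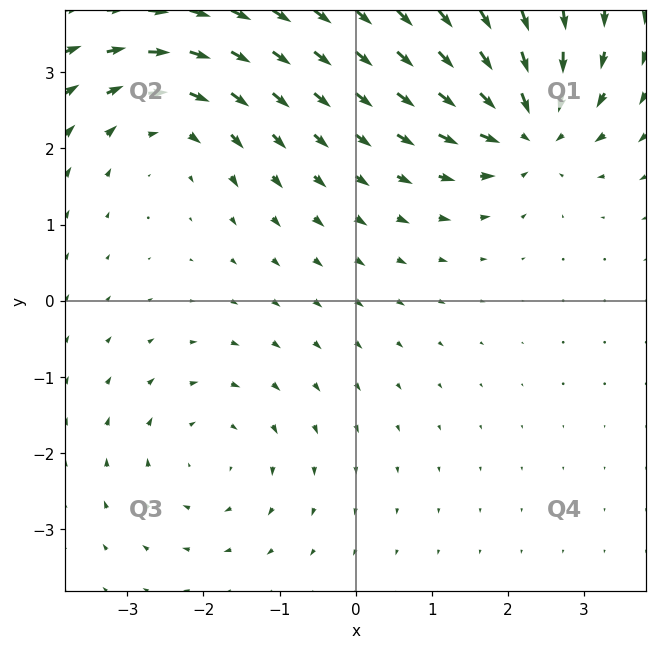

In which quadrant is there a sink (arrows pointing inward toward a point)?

Q1

The sink sits at approximately (2.3, 2.3), which lies in quadrant Q1. The divergence there is about -6, negative as expected for a sink.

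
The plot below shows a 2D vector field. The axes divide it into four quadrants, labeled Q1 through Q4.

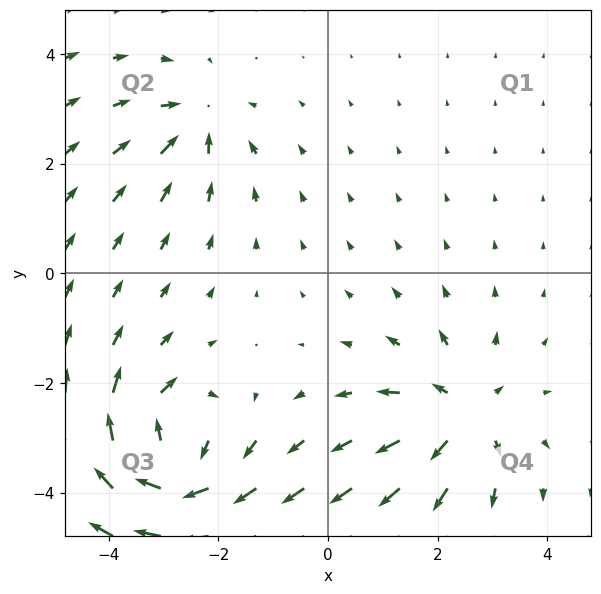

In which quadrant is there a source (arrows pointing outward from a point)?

Q4

The source sits at approximately (2.5, -2.6), which lies in quadrant Q4. The divergence there is about +4, positive as expected for a source.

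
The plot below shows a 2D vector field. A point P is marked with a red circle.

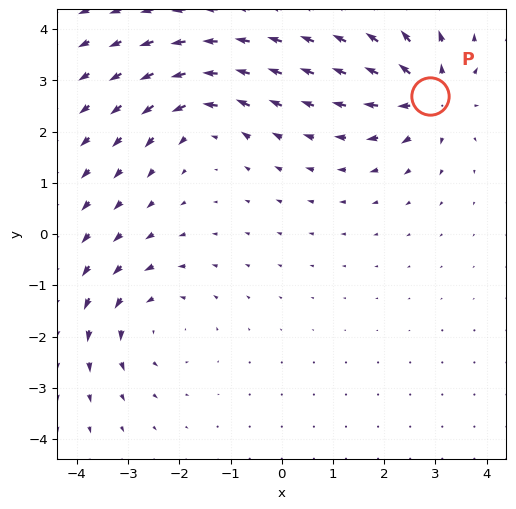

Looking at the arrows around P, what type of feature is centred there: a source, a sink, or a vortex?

At P (2.9, 2.7) the arrows spread outward. Divergence about +6, curl ≈0 — positive divergence with near-zero curl is a source.

source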